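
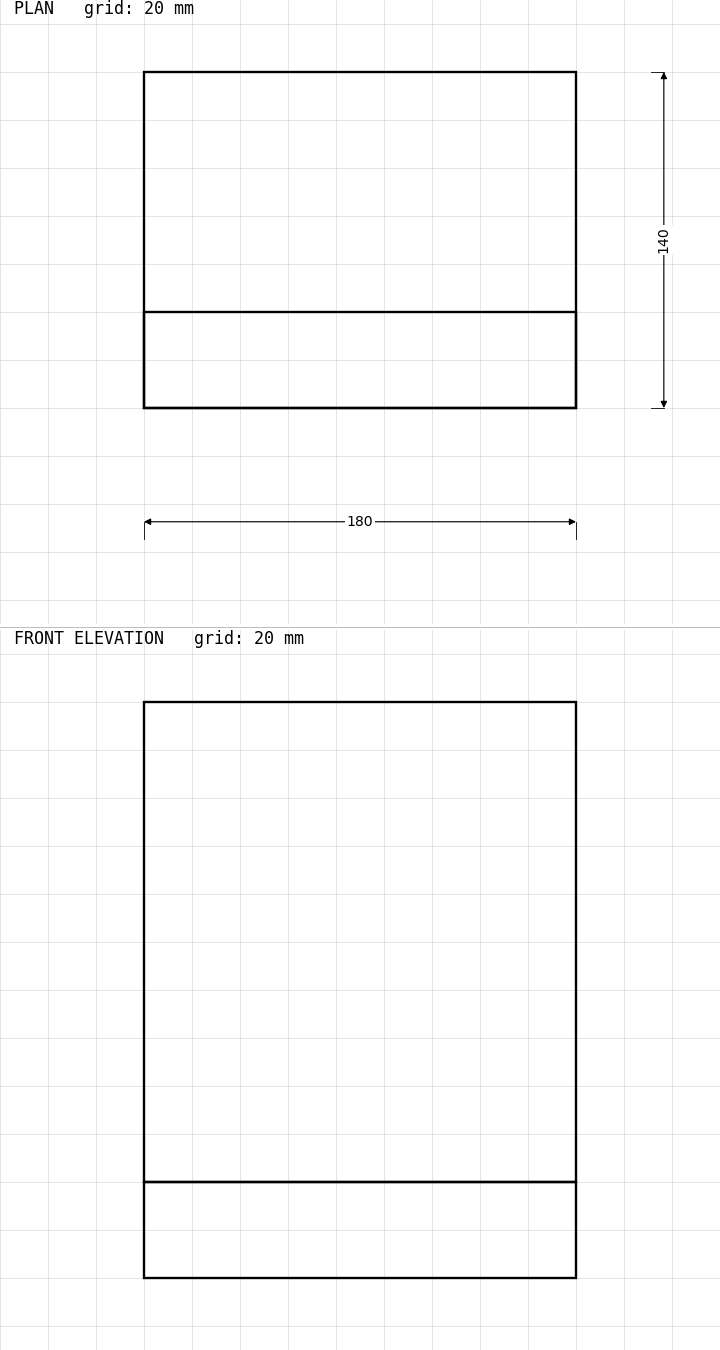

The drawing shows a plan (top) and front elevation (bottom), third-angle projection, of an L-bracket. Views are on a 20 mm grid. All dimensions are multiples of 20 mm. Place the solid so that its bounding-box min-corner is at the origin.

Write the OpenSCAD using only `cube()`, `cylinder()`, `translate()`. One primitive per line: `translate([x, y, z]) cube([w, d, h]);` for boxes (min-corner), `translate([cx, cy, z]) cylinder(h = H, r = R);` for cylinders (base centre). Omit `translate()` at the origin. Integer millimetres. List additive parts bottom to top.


cube([180, 140, 40]);
translate([0, 0, 40]) cube([180, 40, 200]);


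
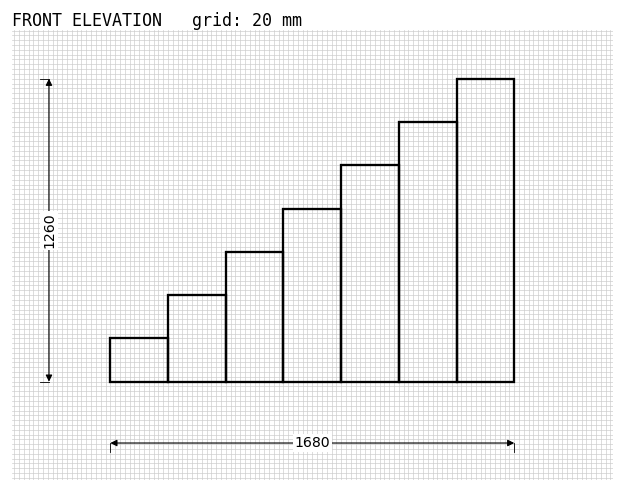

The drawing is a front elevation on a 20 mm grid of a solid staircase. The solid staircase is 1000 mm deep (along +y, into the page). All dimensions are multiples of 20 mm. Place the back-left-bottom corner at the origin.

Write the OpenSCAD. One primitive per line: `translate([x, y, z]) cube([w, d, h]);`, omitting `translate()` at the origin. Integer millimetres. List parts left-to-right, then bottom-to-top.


cube([240, 1000, 180]);
translate([240, 0, 0]) cube([240, 1000, 360]);
translate([480, 0, 0]) cube([240, 1000, 540]);
translate([720, 0, 0]) cube([240, 1000, 720]);
translate([960, 0, 0]) cube([240, 1000, 900]);
translate([1200, 0, 0]) cube([240, 1000, 1080]);
translate([1440, 0, 0]) cube([240, 1000, 1260]);


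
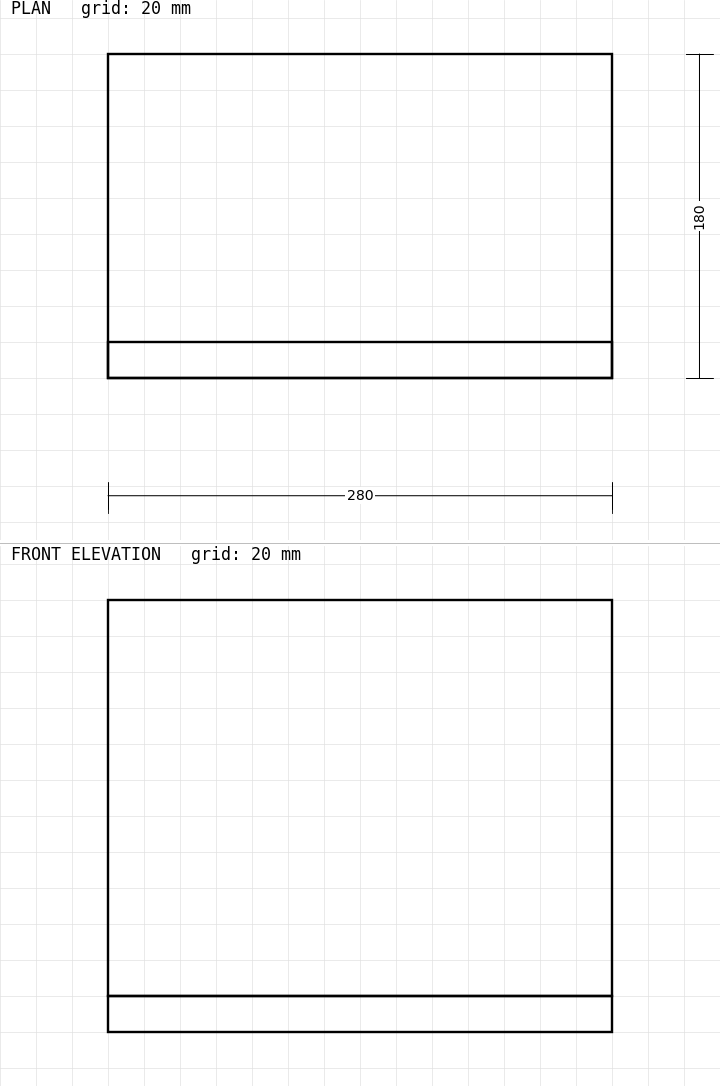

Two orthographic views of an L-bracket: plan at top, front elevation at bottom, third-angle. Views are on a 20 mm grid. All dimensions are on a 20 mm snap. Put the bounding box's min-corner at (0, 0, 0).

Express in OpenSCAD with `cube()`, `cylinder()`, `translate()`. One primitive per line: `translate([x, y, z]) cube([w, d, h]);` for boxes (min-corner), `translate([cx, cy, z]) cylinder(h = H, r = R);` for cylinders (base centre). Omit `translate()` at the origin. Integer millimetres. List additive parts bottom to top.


cube([280, 180, 20]);
translate([0, 0, 20]) cube([280, 20, 220]);


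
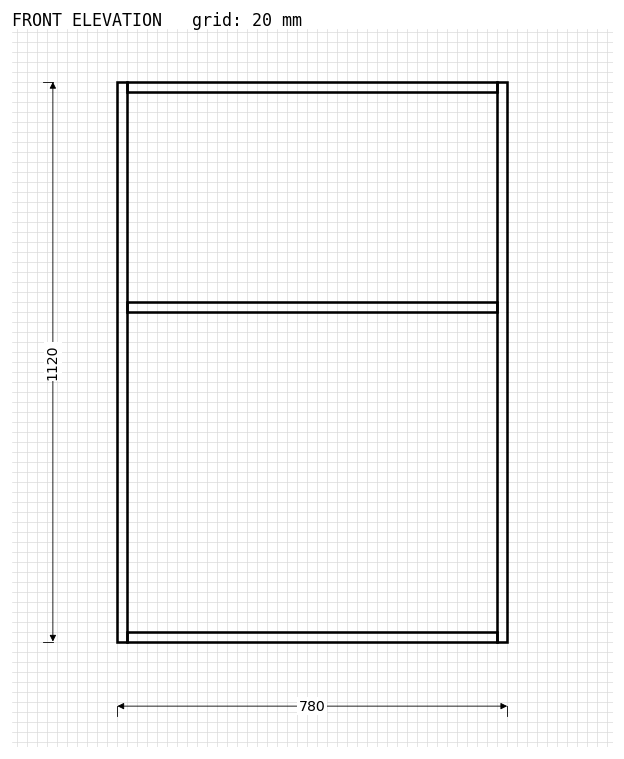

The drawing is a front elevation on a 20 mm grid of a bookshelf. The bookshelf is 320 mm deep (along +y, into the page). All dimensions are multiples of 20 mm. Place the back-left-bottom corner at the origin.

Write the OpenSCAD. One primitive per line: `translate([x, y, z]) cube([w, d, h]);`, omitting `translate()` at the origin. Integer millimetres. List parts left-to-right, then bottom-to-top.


cube([20, 320, 1120]);
translate([20, 0, 0]) cube([740, 320, 20]);
translate([20, 0, 660]) cube([740, 320, 20]);
translate([20, 0, 1100]) cube([740, 320, 20]);
translate([760, 0, 0]) cube([20, 320, 1120]);


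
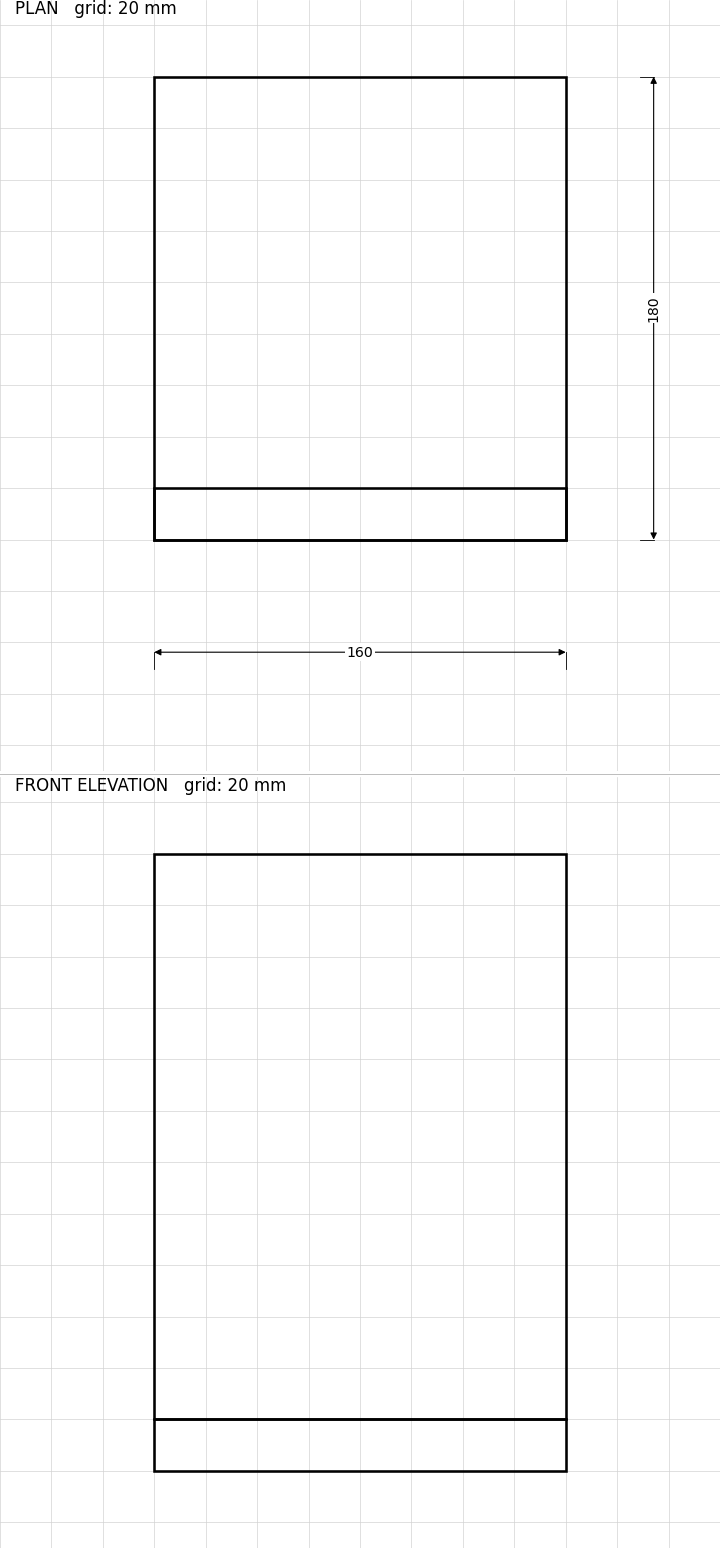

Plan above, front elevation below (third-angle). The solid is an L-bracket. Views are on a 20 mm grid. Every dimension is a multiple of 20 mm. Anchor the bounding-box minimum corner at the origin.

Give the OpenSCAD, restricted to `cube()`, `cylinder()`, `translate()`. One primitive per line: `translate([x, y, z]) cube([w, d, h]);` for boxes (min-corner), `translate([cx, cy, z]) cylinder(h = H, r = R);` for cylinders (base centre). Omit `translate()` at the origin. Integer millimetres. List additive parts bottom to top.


cube([160, 180, 20]);
translate([0, 0, 20]) cube([160, 20, 220]);


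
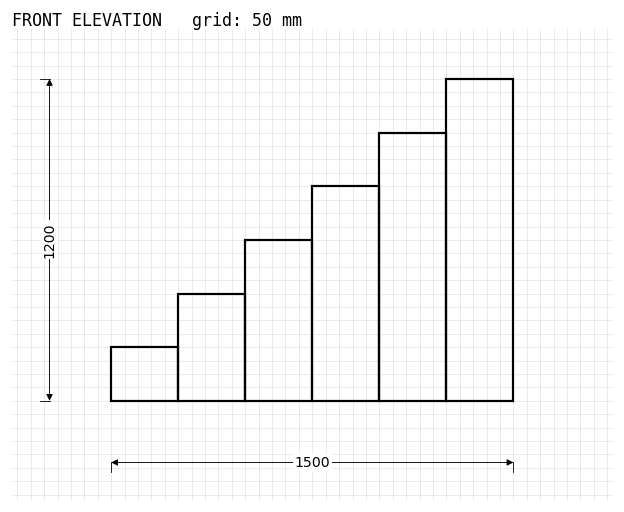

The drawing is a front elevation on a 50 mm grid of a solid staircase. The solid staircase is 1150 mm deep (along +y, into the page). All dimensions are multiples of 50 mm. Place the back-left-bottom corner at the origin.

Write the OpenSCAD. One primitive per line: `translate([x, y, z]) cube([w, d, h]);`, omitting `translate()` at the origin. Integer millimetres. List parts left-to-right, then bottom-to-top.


cube([250, 1150, 200]);
translate([250, 0, 0]) cube([250, 1150, 400]);
translate([500, 0, 0]) cube([250, 1150, 600]);
translate([750, 0, 0]) cube([250, 1150, 800]);
translate([1000, 0, 0]) cube([250, 1150, 1000]);
translate([1250, 0, 0]) cube([250, 1150, 1200]);


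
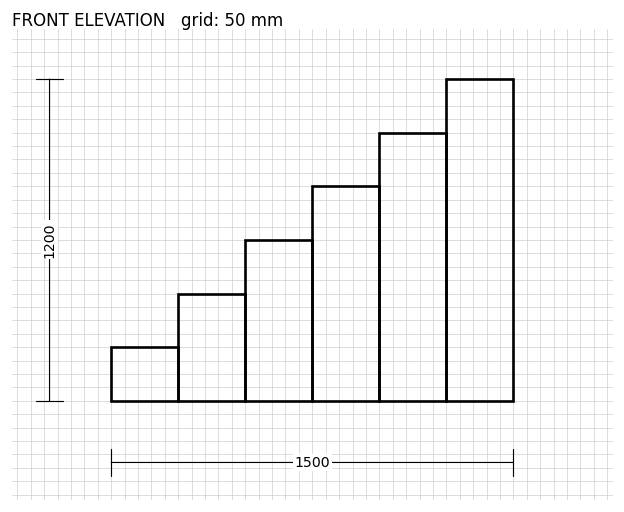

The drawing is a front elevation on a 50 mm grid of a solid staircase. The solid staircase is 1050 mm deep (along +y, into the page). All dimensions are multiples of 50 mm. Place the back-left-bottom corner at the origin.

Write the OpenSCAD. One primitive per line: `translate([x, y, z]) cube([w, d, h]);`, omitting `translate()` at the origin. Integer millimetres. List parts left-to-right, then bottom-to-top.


cube([250, 1050, 200]);
translate([250, 0, 0]) cube([250, 1050, 400]);
translate([500, 0, 0]) cube([250, 1050, 600]);
translate([750, 0, 0]) cube([250, 1050, 800]);
translate([1000, 0, 0]) cube([250, 1050, 1000]);
translate([1250, 0, 0]) cube([250, 1050, 1200]);


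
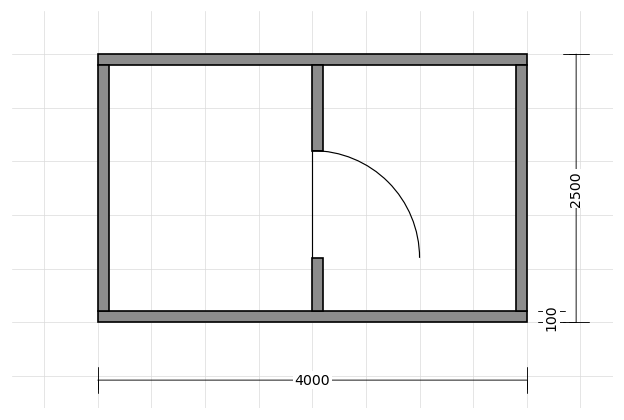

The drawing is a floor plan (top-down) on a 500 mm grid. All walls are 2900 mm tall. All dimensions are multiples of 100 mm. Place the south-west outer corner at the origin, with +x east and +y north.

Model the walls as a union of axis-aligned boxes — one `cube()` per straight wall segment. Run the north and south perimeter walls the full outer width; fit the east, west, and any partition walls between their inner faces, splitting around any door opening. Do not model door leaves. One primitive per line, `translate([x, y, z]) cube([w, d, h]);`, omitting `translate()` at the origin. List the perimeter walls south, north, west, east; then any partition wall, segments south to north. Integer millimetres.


cube([4000, 100, 2900]);
translate([0, 2400, 0]) cube([4000, 100, 2900]);
translate([0, 100, 0]) cube([100, 2300, 2900]);
translate([3900, 100, 0]) cube([100, 2300, 2900]);
translate([2000, 100, 0]) cube([100, 500, 2900]);
translate([2000, 1600, 0]) cube([100, 800, 2900]);


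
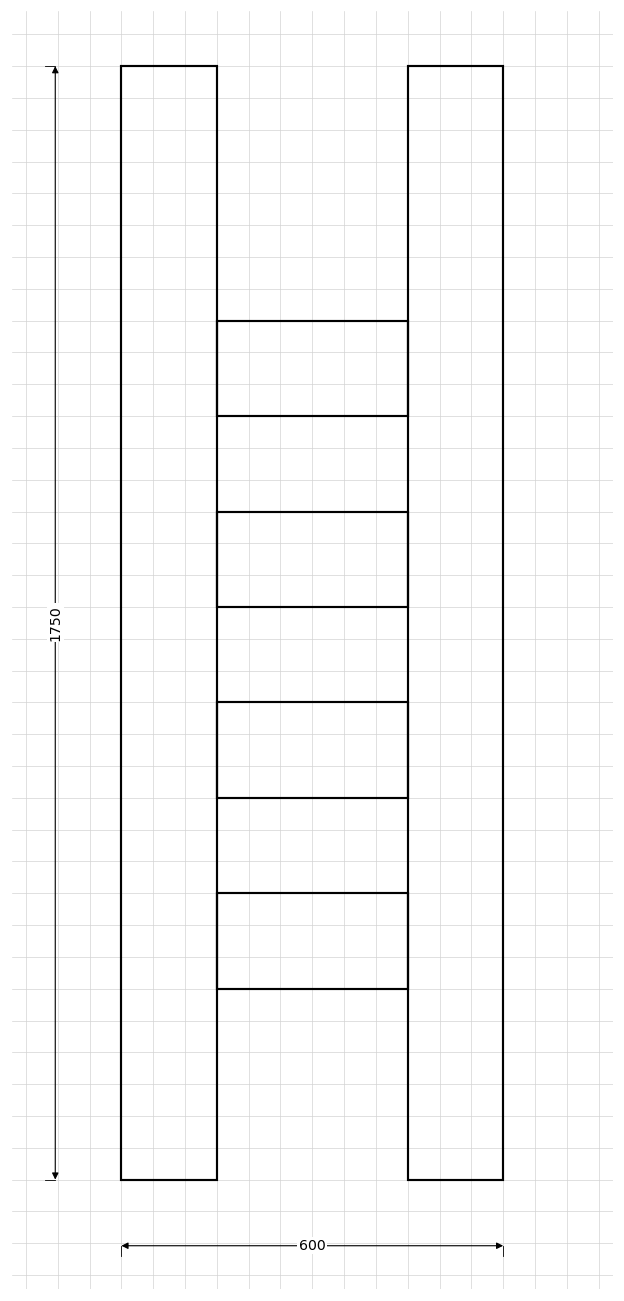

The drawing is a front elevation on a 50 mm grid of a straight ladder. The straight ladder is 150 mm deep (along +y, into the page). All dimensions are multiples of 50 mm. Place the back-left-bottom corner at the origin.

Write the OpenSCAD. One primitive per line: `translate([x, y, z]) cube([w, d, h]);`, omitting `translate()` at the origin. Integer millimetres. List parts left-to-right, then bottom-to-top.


cube([150, 150, 1750]);
translate([150, 0, 300]) cube([300, 150, 150]);
translate([150, 0, 600]) cube([300, 150, 150]);
translate([150, 0, 900]) cube([300, 150, 150]);
translate([150, 0, 1200]) cube([300, 150, 150]);
translate([450, 0, 0]) cube([150, 150, 1750]);


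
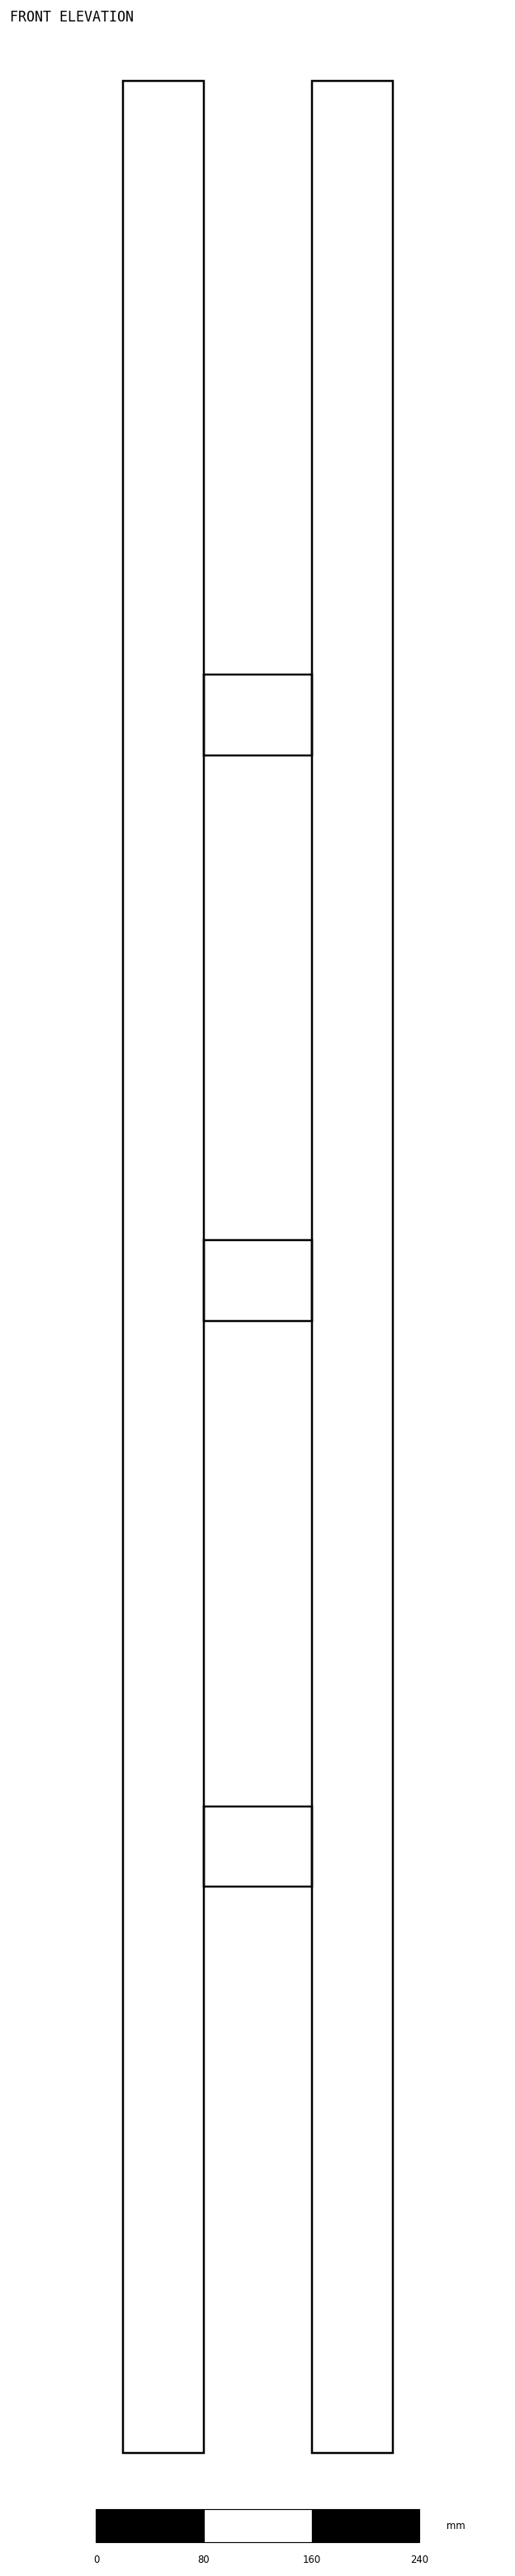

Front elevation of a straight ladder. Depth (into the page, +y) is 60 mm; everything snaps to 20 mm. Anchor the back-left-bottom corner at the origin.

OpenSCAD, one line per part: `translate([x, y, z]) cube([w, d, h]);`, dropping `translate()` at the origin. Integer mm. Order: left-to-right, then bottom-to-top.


cube([60, 60, 1760]);
translate([60, 0, 420]) cube([80, 60, 60]);
translate([60, 0, 840]) cube([80, 60, 60]);
translate([60, 0, 1260]) cube([80, 60, 60]);
translate([140, 0, 0]) cube([60, 60, 1760]);


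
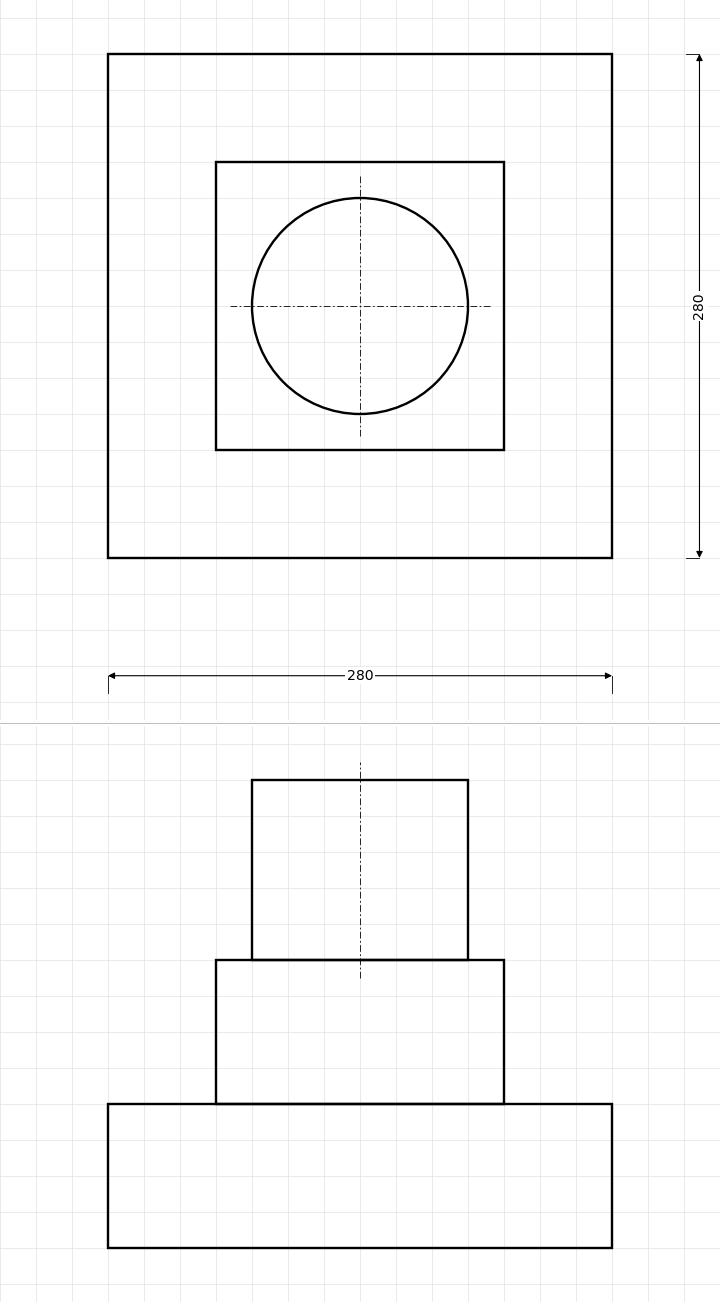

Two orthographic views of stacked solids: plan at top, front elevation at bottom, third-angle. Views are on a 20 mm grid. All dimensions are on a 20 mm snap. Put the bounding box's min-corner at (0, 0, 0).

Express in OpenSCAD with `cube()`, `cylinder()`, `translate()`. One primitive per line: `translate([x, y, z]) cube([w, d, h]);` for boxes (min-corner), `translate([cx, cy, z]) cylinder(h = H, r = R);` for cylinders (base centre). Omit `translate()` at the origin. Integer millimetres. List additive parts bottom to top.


cube([280, 280, 80]);
translate([60, 60, 80]) cube([160, 160, 80]);
translate([140, 140, 160]) cylinder(h = 100, r = 60);


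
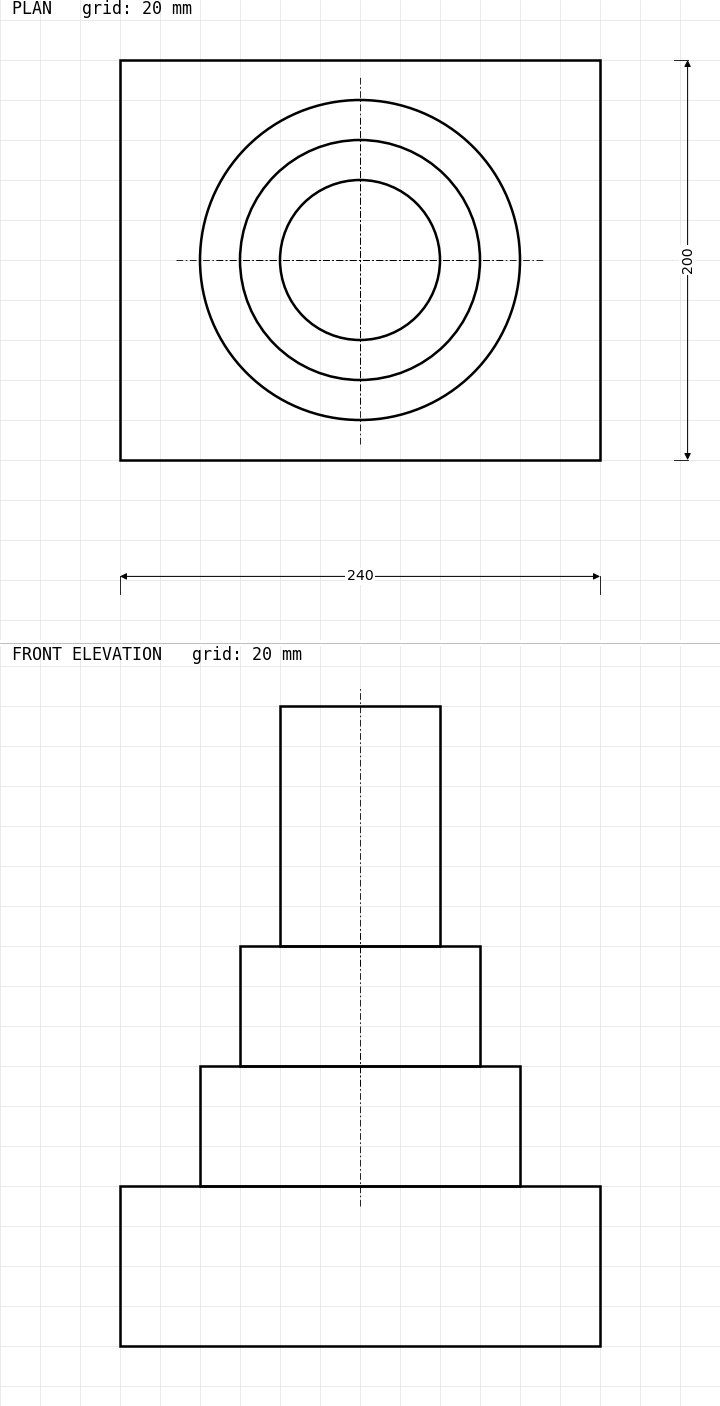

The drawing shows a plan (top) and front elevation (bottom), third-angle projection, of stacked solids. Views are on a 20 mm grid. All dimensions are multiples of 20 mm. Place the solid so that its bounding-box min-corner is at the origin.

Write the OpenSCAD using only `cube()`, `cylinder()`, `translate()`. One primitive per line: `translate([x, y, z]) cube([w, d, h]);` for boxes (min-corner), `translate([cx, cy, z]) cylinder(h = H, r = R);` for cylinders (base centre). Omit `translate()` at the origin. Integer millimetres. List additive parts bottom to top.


cube([240, 200, 80]);
translate([120, 100, 80]) cylinder(h = 60, r = 80);
translate([120, 100, 140]) cylinder(h = 60, r = 60);
translate([120, 100, 200]) cylinder(h = 120, r = 40);


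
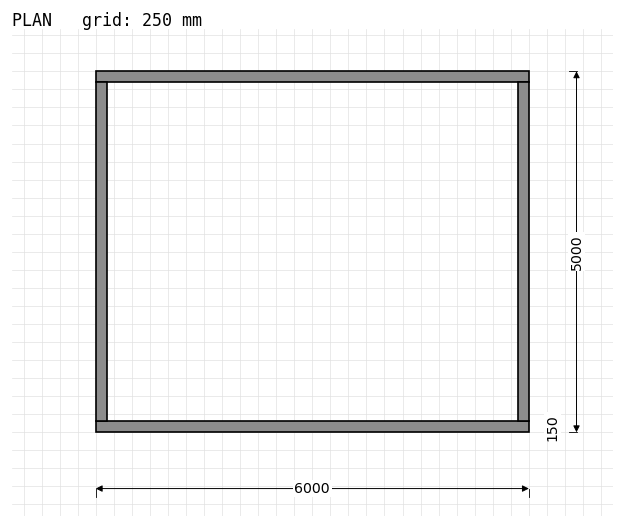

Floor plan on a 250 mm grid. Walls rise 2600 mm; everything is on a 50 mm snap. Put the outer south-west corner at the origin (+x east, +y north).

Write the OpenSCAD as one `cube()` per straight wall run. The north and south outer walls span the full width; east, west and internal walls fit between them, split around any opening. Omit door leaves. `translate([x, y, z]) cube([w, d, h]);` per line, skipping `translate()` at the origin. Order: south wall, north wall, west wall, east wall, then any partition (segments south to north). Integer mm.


cube([6000, 150, 2600]);
translate([0, 4850, 0]) cube([6000, 150, 2600]);
translate([0, 150, 0]) cube([150, 4700, 2600]);
translate([5850, 150, 0]) cube([150, 4700, 2600]);


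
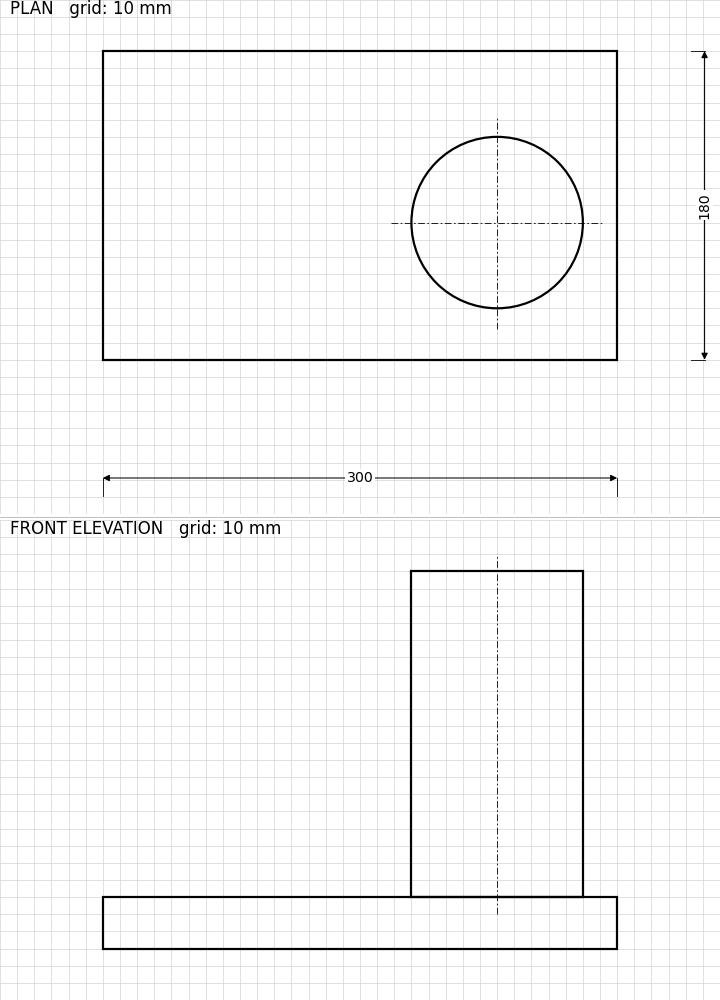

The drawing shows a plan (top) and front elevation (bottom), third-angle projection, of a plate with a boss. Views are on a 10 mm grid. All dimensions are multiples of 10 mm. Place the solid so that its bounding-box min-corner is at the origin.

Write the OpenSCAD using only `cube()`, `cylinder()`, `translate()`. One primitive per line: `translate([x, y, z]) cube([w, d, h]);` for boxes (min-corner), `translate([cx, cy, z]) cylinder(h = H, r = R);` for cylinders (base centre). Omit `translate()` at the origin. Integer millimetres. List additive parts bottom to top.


cube([300, 180, 30]);
translate([230, 80, 30]) cylinder(h = 190, r = 50);


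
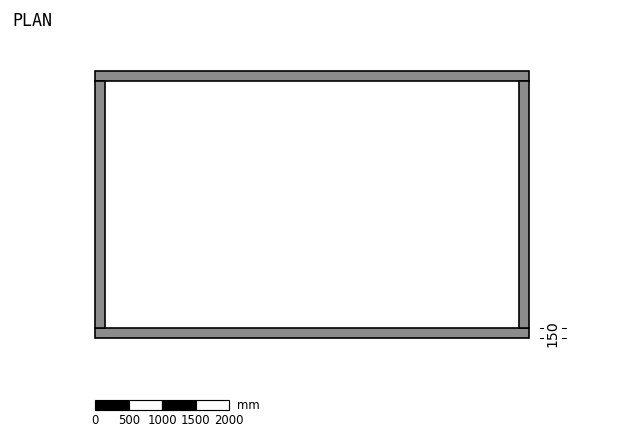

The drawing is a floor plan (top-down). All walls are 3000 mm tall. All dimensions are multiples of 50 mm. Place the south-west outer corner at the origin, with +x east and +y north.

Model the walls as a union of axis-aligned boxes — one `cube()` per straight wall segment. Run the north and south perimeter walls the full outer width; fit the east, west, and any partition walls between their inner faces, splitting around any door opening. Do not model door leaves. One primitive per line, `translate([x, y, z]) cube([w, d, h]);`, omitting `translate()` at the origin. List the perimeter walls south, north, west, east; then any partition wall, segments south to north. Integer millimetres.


cube([6500, 150, 3000]);
translate([0, 3850, 0]) cube([6500, 150, 3000]);
translate([0, 150, 0]) cube([150, 3700, 3000]);
translate([6350, 150, 0]) cube([150, 3700, 3000]);


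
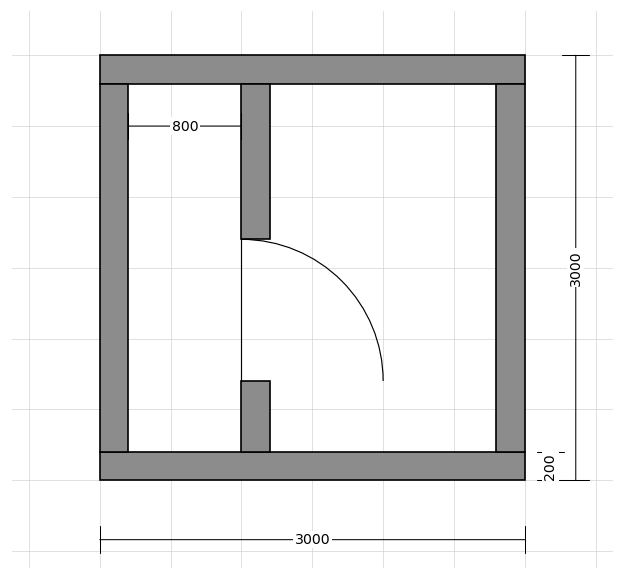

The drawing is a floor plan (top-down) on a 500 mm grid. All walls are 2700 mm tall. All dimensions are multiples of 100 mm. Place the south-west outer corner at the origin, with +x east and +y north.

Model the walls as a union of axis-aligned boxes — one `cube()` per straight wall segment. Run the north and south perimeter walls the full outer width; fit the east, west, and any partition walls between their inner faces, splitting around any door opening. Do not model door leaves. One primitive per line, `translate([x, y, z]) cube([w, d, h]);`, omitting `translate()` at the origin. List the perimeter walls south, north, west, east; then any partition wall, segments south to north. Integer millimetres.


cube([3000, 200, 2700]);
translate([0, 2800, 0]) cube([3000, 200, 2700]);
translate([0, 200, 0]) cube([200, 2600, 2700]);
translate([2800, 200, 0]) cube([200, 2600, 2700]);
translate([1000, 200, 0]) cube([200, 500, 2700]);
translate([1000, 1700, 0]) cube([200, 1100, 2700]);


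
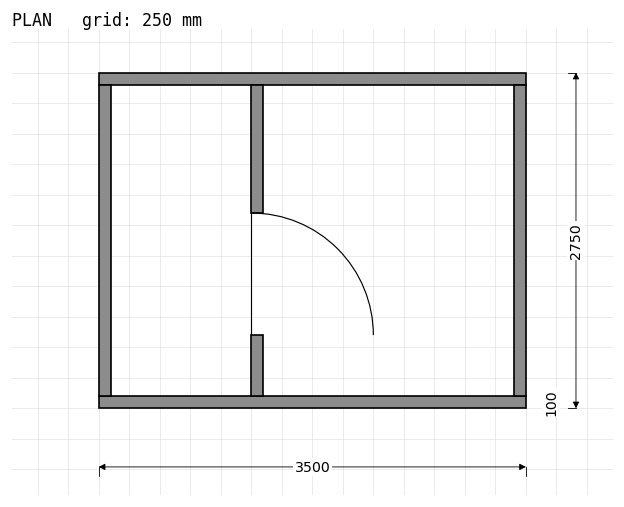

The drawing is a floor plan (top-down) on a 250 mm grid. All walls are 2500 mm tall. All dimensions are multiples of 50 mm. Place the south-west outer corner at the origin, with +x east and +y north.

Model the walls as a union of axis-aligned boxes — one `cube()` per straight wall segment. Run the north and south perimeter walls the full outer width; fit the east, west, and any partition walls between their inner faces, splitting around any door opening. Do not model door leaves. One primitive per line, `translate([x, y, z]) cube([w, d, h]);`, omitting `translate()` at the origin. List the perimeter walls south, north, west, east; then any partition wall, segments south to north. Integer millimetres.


cube([3500, 100, 2500]);
translate([0, 2650, 0]) cube([3500, 100, 2500]);
translate([0, 100, 0]) cube([100, 2550, 2500]);
translate([3400, 100, 0]) cube([100, 2550, 2500]);
translate([1250, 100, 0]) cube([100, 500, 2500]);
translate([1250, 1600, 0]) cube([100, 1050, 2500]);


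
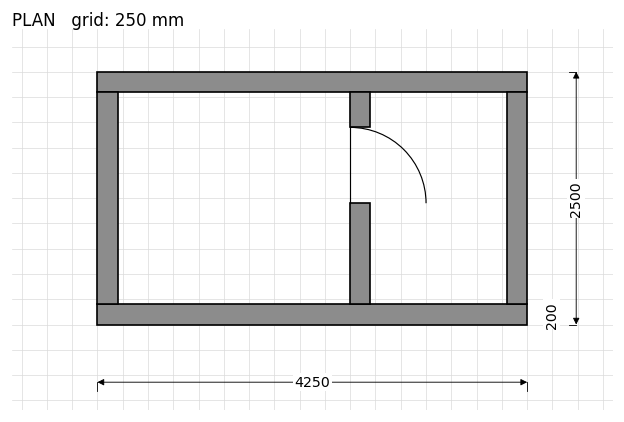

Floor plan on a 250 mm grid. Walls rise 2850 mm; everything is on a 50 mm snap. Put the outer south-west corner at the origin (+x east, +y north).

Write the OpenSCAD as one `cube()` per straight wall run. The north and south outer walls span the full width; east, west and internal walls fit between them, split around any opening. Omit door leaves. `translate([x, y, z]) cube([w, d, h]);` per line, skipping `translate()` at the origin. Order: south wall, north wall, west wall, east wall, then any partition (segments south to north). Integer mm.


cube([4250, 200, 2850]);
translate([0, 2300, 0]) cube([4250, 200, 2850]);
translate([0, 200, 0]) cube([200, 2100, 2850]);
translate([4050, 200, 0]) cube([200, 2100, 2850]);
translate([2500, 200, 0]) cube([200, 1000, 2850]);
translate([2500, 1950, 0]) cube([200, 350, 2850]);


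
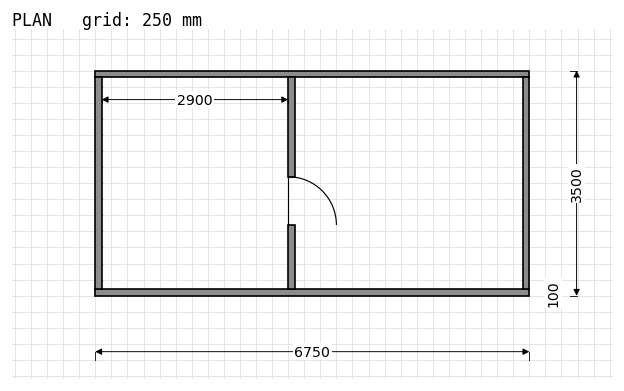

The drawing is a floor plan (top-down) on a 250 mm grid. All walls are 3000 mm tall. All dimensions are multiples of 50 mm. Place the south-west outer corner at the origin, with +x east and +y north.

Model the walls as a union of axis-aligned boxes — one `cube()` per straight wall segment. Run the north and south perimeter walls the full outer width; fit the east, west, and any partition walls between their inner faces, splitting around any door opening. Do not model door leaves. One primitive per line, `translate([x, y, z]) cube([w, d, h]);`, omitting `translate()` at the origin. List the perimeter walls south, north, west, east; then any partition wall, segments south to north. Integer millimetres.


cube([6750, 100, 3000]);
translate([0, 3400, 0]) cube([6750, 100, 3000]);
translate([0, 100, 0]) cube([100, 3300, 3000]);
translate([6650, 100, 0]) cube([100, 3300, 3000]);
translate([3000, 100, 0]) cube([100, 1000, 3000]);
translate([3000, 1850, 0]) cube([100, 1550, 3000]);


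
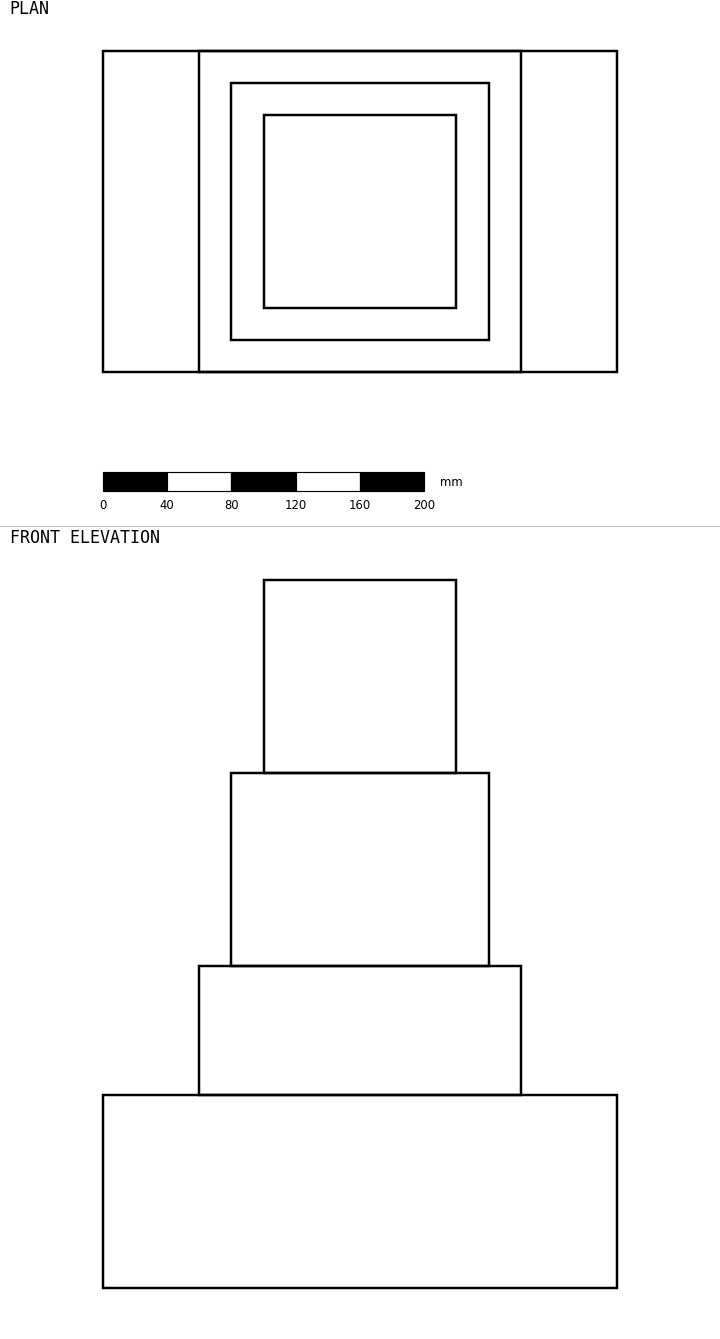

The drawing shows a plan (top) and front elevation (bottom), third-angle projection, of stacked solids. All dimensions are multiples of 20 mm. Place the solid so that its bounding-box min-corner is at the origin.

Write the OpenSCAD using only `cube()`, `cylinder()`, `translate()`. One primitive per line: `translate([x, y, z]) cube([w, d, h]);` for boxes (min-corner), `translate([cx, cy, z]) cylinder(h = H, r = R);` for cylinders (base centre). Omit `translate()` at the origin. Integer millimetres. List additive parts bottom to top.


cube([320, 200, 120]);
translate([60, 0, 120]) cube([200, 200, 80]);
translate([80, 20, 200]) cube([160, 160, 120]);
translate([100, 40, 320]) cube([120, 120, 120]);


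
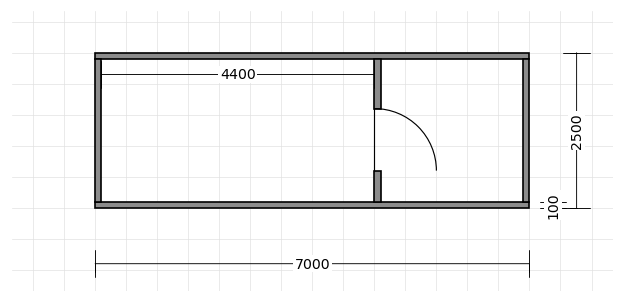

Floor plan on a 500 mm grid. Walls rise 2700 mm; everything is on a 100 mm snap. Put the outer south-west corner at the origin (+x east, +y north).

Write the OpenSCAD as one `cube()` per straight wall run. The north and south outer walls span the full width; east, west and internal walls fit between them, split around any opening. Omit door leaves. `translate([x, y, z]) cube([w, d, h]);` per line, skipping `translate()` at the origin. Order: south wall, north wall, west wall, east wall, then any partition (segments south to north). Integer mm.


cube([7000, 100, 2700]);
translate([0, 2400, 0]) cube([7000, 100, 2700]);
translate([0, 100, 0]) cube([100, 2300, 2700]);
translate([6900, 100, 0]) cube([100, 2300, 2700]);
translate([4500, 100, 0]) cube([100, 500, 2700]);
translate([4500, 1600, 0]) cube([100, 800, 2700]);


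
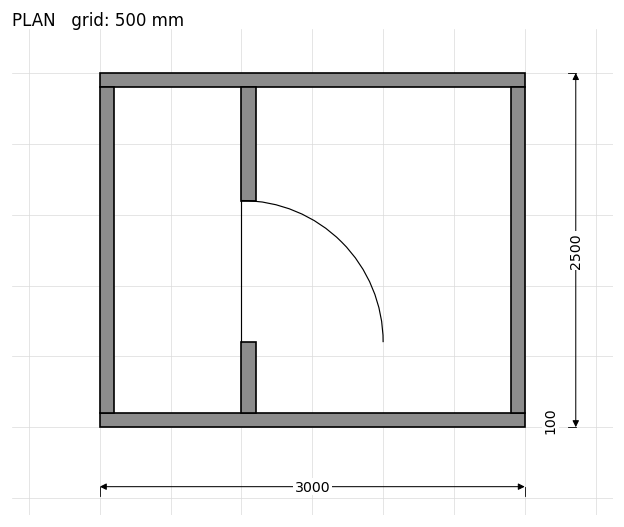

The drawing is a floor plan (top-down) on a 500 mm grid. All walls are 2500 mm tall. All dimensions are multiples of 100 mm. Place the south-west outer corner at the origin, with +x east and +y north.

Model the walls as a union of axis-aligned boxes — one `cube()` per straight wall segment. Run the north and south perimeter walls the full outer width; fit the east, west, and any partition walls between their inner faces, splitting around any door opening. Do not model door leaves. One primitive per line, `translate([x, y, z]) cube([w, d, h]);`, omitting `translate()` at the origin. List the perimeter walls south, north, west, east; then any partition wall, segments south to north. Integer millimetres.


cube([3000, 100, 2500]);
translate([0, 2400, 0]) cube([3000, 100, 2500]);
translate([0, 100, 0]) cube([100, 2300, 2500]);
translate([2900, 100, 0]) cube([100, 2300, 2500]);
translate([1000, 100, 0]) cube([100, 500, 2500]);
translate([1000, 1600, 0]) cube([100, 800, 2500]);


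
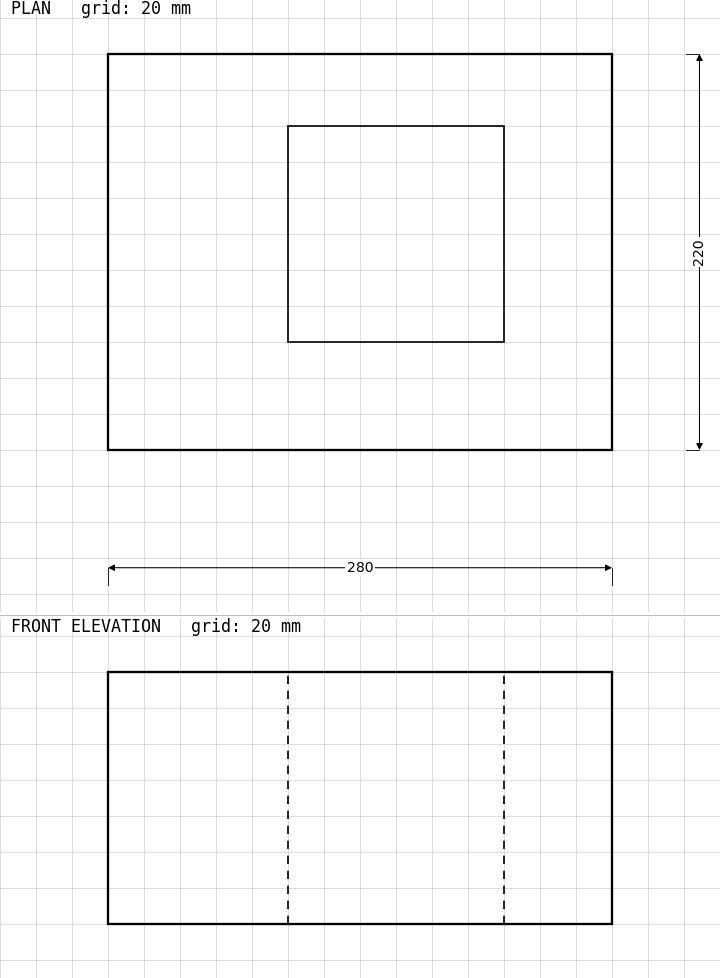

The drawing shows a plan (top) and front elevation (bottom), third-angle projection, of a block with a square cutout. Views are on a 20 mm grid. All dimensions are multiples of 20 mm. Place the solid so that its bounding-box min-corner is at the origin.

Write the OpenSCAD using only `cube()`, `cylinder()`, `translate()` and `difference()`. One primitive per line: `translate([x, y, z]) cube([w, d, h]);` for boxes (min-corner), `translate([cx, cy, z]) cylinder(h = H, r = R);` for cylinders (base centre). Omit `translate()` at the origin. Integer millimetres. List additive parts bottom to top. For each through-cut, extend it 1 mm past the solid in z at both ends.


difference() {
  cube([280, 220, 140]);
  translate([100, 60, -1]) cube([120, 120, 142]);
}


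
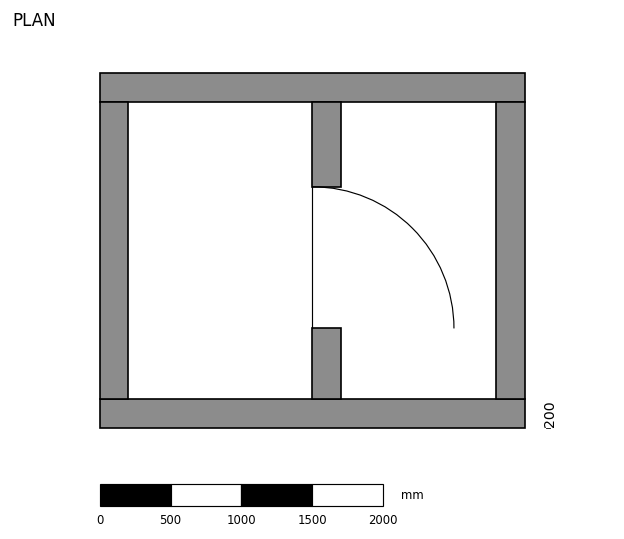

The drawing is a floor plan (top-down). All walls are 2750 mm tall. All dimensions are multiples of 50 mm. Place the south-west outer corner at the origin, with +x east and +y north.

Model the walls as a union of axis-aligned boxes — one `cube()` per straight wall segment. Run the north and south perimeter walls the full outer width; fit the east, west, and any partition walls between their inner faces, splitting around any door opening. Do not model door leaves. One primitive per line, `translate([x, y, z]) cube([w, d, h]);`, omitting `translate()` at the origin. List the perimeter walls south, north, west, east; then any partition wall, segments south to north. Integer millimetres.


cube([3000, 200, 2750]);
translate([0, 2300, 0]) cube([3000, 200, 2750]);
translate([0, 200, 0]) cube([200, 2100, 2750]);
translate([2800, 200, 0]) cube([200, 2100, 2750]);
translate([1500, 200, 0]) cube([200, 500, 2750]);
translate([1500, 1700, 0]) cube([200, 600, 2750]);


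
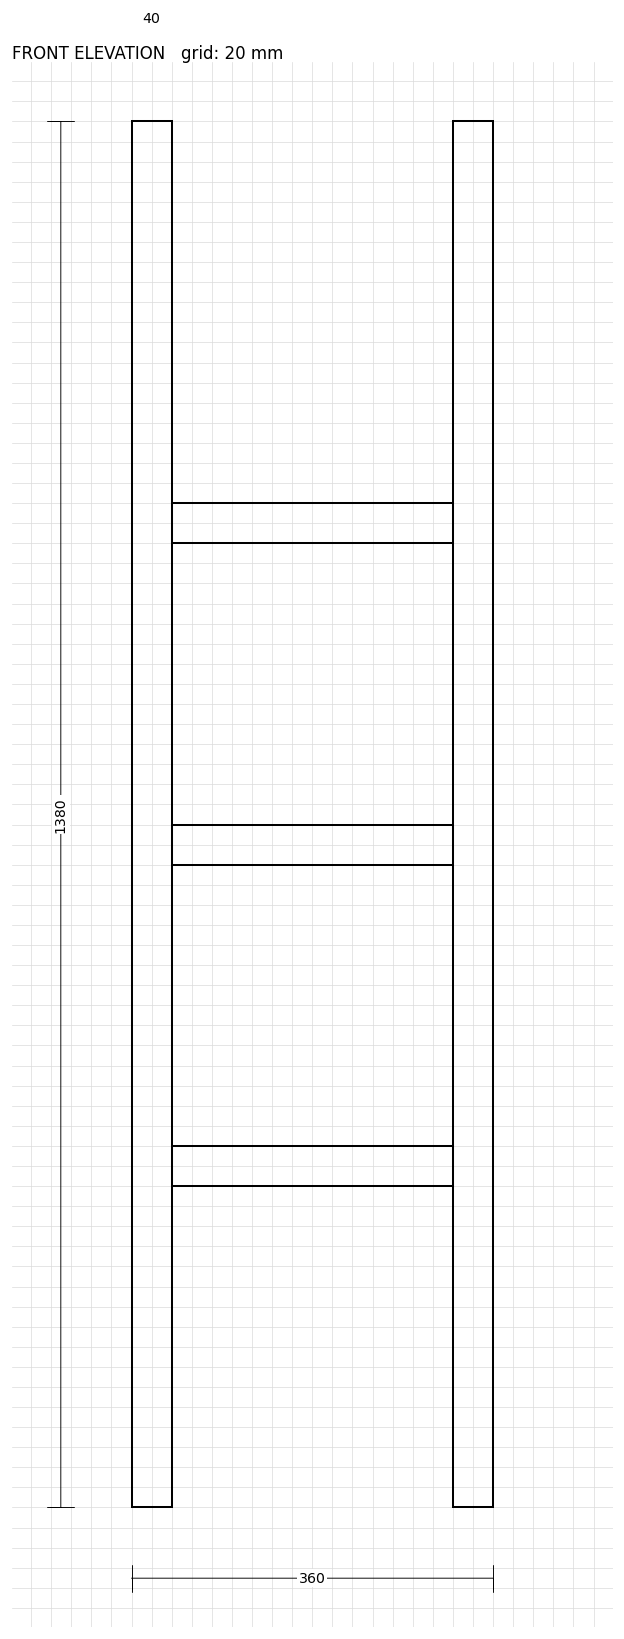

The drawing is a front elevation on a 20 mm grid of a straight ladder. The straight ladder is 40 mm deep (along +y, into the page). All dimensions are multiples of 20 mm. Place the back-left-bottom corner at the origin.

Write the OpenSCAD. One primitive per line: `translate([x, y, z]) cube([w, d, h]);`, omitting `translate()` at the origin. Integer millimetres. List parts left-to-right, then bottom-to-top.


cube([40, 40, 1380]);
translate([40, 0, 320]) cube([280, 40, 40]);
translate([40, 0, 640]) cube([280, 40, 40]);
translate([40, 0, 960]) cube([280, 40, 40]);
translate([320, 0, 0]) cube([40, 40, 1380]);


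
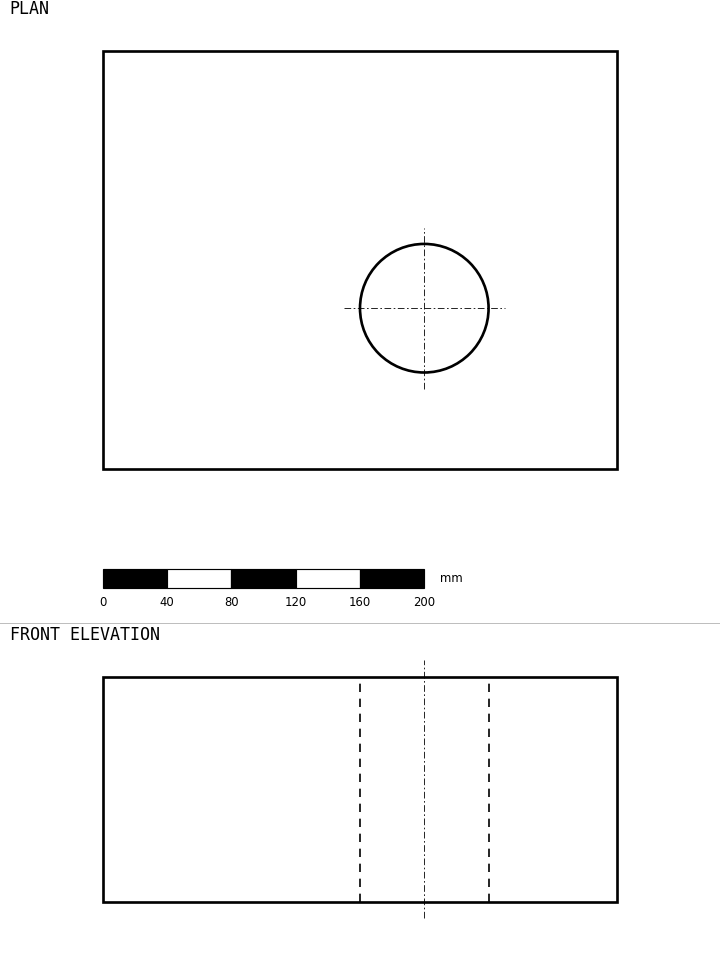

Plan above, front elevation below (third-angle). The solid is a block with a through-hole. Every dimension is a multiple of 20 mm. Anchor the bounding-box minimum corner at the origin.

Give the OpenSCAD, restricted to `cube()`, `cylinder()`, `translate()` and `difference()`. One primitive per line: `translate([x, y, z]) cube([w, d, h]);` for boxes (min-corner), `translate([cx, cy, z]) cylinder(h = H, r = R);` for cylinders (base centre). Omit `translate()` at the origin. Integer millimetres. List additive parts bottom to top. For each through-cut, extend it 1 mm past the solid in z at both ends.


difference() {
  cube([320, 260, 140]);
  translate([200, 100, -1]) cylinder(h = 142, r = 40);
}


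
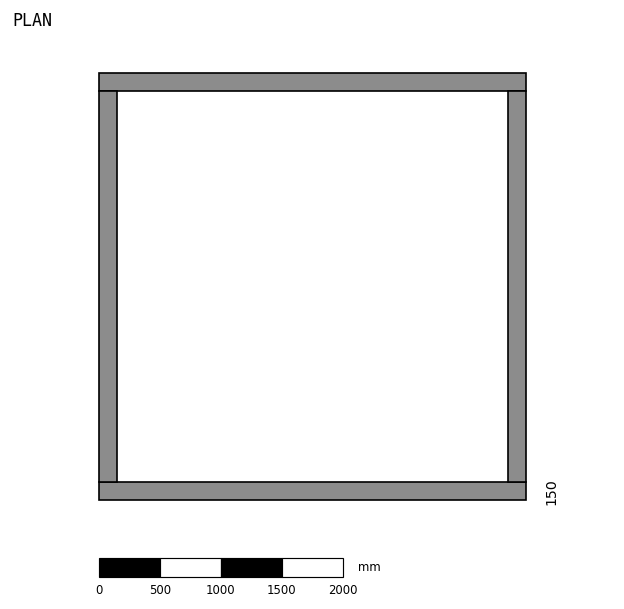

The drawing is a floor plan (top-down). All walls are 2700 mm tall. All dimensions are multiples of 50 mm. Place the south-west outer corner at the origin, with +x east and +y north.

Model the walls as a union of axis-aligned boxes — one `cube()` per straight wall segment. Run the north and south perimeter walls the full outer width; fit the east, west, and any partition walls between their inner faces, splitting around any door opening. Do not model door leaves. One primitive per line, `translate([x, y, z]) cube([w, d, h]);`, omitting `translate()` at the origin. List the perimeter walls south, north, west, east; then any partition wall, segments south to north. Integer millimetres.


cube([3500, 150, 2700]);
translate([0, 3350, 0]) cube([3500, 150, 2700]);
translate([0, 150, 0]) cube([150, 3200, 2700]);
translate([3350, 150, 0]) cube([150, 3200, 2700]);


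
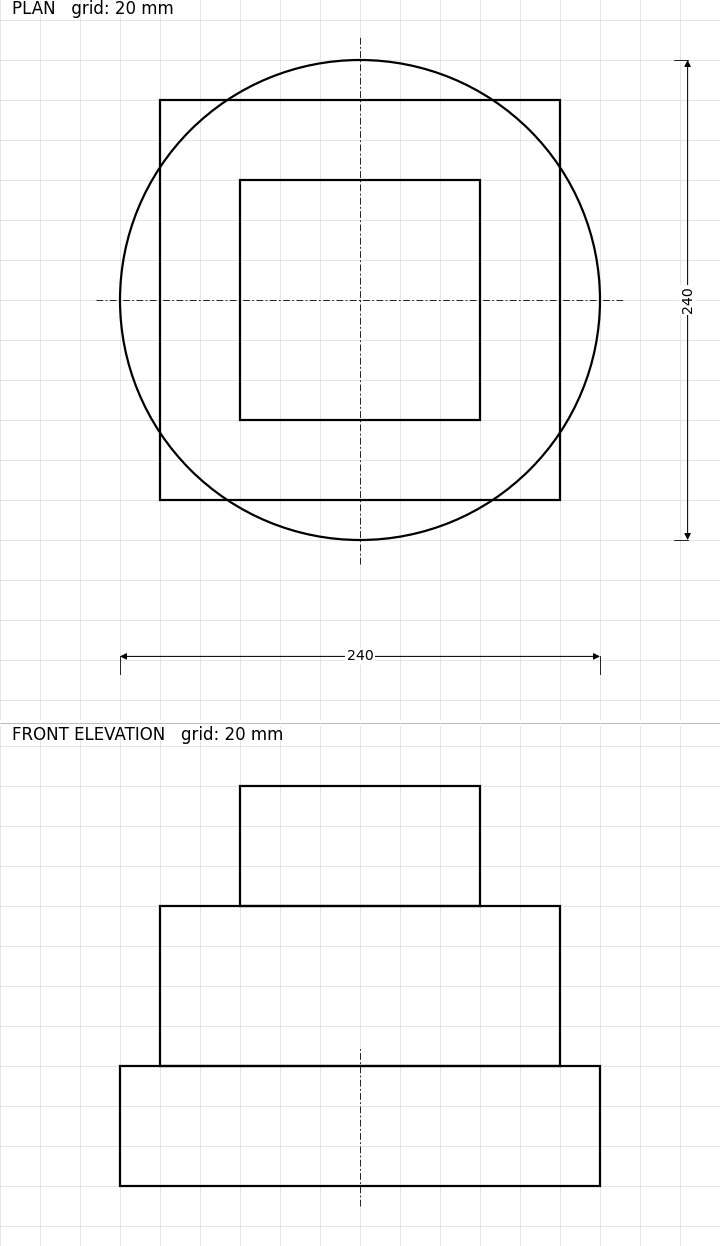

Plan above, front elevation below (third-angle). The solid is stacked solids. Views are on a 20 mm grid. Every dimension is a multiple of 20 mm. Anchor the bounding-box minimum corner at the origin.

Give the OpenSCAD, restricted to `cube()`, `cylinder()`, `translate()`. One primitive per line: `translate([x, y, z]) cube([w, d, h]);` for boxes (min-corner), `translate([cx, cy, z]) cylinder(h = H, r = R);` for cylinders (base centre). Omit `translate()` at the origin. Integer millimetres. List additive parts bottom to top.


translate([120, 120, 0]) cylinder(h = 60, r = 120);
translate([20, 20, 60]) cube([200, 200, 80]);
translate([60, 60, 140]) cube([120, 120, 60]);


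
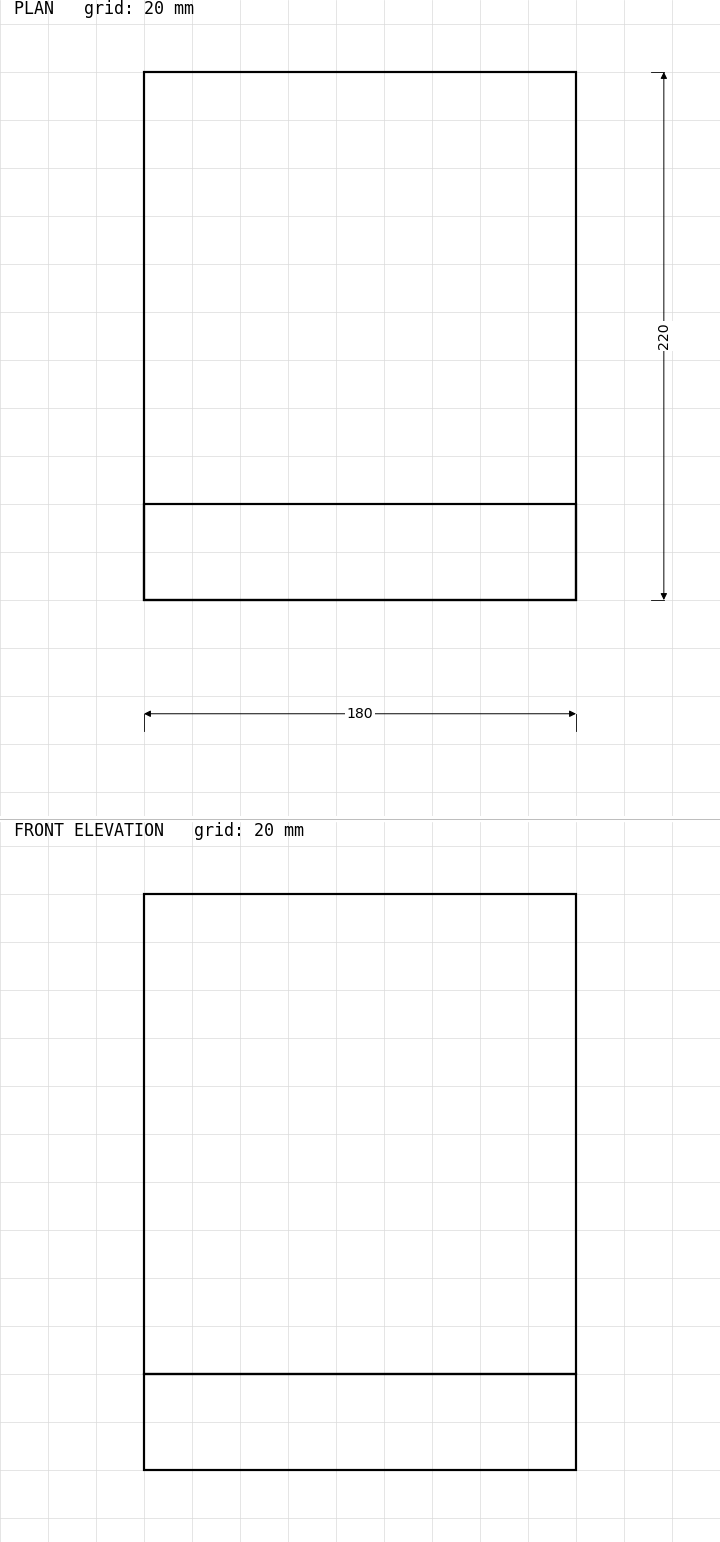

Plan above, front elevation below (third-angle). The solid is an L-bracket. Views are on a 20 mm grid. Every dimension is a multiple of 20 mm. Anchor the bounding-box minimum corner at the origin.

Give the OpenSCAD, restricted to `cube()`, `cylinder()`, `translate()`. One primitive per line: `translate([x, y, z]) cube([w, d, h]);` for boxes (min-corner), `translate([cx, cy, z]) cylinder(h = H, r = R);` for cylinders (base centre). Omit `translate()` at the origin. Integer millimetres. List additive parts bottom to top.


cube([180, 220, 40]);
translate([0, 0, 40]) cube([180, 40, 200]);


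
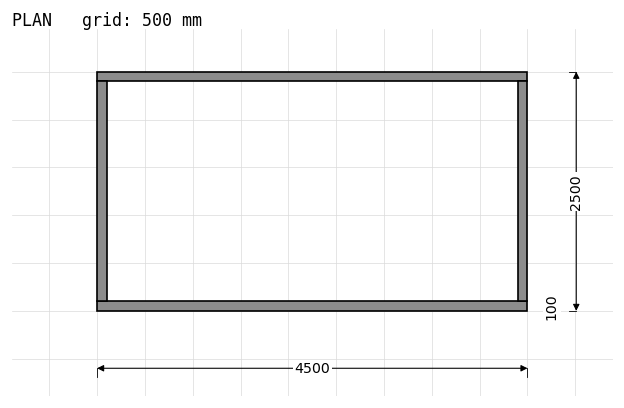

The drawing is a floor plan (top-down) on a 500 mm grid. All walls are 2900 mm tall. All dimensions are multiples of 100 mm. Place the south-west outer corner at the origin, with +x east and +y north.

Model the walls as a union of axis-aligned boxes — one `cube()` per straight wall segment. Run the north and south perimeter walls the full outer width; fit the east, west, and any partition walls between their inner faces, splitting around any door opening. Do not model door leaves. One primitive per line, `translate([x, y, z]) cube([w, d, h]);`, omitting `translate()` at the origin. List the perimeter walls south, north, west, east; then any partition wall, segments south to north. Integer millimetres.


cube([4500, 100, 2900]);
translate([0, 2400, 0]) cube([4500, 100, 2900]);
translate([0, 100, 0]) cube([100, 2300, 2900]);
translate([4400, 100, 0]) cube([100, 2300, 2900]);


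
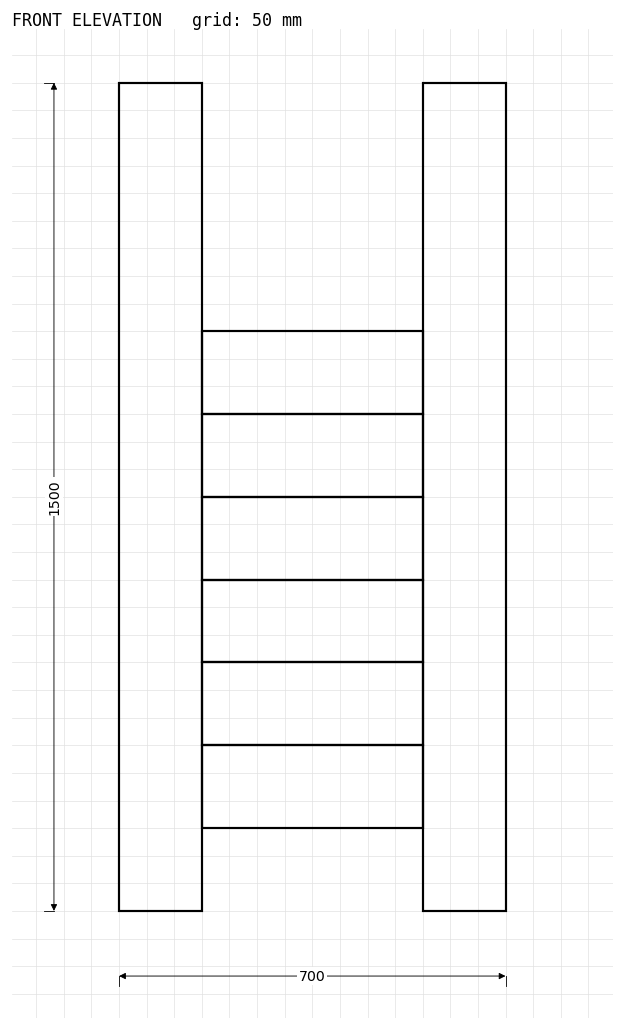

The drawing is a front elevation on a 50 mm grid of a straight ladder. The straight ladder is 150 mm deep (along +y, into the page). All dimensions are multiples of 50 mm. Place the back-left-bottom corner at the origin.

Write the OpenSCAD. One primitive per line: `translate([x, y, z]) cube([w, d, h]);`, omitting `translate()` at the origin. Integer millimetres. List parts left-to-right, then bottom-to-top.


cube([150, 150, 1500]);
translate([150, 0, 150]) cube([400, 150, 150]);
translate([150, 0, 300]) cube([400, 150, 150]);
translate([150, 0, 450]) cube([400, 150, 150]);
translate([150, 0, 600]) cube([400, 150, 150]);
translate([150, 0, 750]) cube([400, 150, 150]);
translate([150, 0, 900]) cube([400, 150, 150]);
translate([550, 0, 0]) cube([150, 150, 1500]);


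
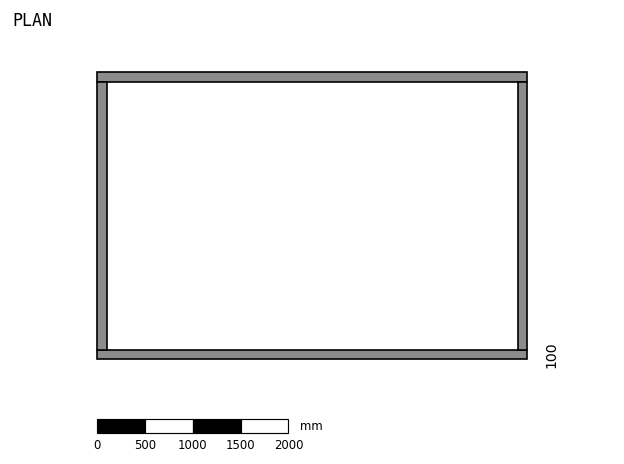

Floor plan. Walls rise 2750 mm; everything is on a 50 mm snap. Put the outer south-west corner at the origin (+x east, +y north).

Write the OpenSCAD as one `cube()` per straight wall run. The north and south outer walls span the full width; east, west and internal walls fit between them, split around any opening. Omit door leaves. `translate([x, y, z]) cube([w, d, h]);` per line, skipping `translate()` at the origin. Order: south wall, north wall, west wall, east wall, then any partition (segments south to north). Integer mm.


cube([4500, 100, 2750]);
translate([0, 2900, 0]) cube([4500, 100, 2750]);
translate([0, 100, 0]) cube([100, 2800, 2750]);
translate([4400, 100, 0]) cube([100, 2800, 2750]);


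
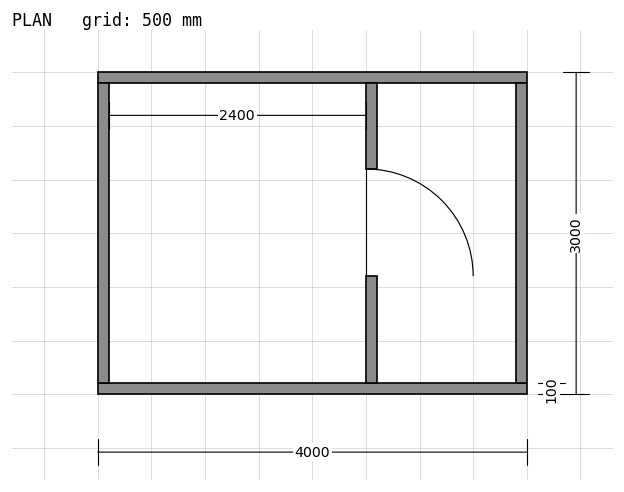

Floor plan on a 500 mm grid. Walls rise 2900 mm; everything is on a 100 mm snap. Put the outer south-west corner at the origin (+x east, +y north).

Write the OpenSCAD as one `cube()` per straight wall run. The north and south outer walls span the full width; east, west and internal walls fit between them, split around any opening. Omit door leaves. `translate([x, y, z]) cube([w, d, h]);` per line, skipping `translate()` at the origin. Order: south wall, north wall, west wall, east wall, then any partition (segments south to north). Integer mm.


cube([4000, 100, 2900]);
translate([0, 2900, 0]) cube([4000, 100, 2900]);
translate([0, 100, 0]) cube([100, 2800, 2900]);
translate([3900, 100, 0]) cube([100, 2800, 2900]);
translate([2500, 100, 0]) cube([100, 1000, 2900]);
translate([2500, 2100, 0]) cube([100, 800, 2900]);


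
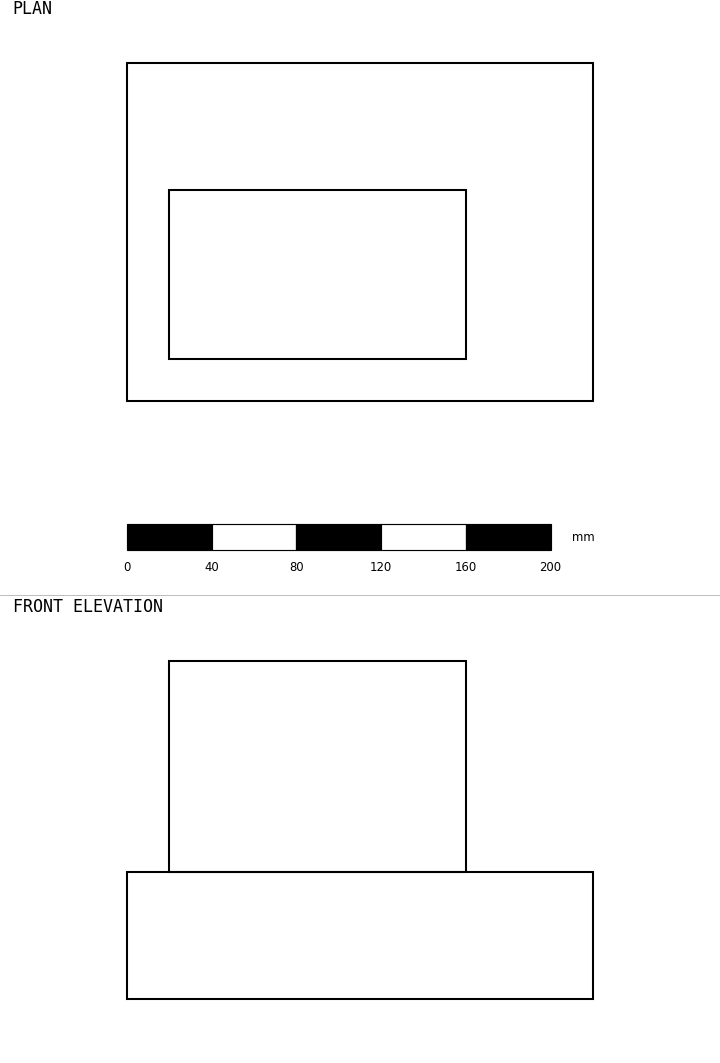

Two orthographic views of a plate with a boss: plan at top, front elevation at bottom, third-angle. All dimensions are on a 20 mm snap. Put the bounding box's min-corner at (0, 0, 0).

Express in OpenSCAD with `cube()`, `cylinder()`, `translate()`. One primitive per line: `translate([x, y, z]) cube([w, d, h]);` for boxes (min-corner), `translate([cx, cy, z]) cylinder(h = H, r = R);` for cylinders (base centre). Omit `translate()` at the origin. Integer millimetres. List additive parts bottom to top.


cube([220, 160, 60]);
translate([20, 20, 60]) cube([140, 80, 100]);


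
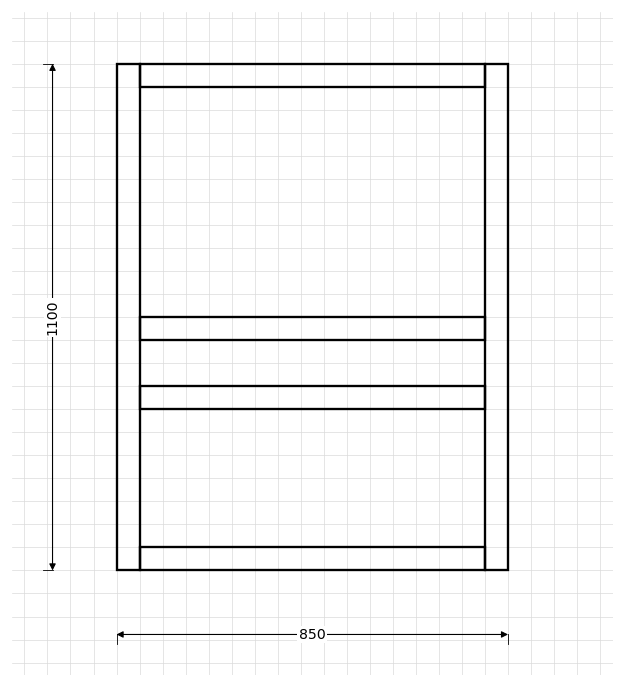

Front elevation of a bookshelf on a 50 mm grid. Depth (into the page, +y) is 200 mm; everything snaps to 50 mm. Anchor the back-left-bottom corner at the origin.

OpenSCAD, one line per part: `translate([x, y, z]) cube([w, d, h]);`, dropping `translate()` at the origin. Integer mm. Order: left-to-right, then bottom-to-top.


cube([50, 200, 1100]);
translate([50, 0, 0]) cube([750, 200, 50]);
translate([50, 0, 350]) cube([750, 200, 50]);
translate([50, 0, 500]) cube([750, 200, 50]);
translate([50, 0, 1050]) cube([750, 200, 50]);
translate([800, 0, 0]) cube([50, 200, 1100]);


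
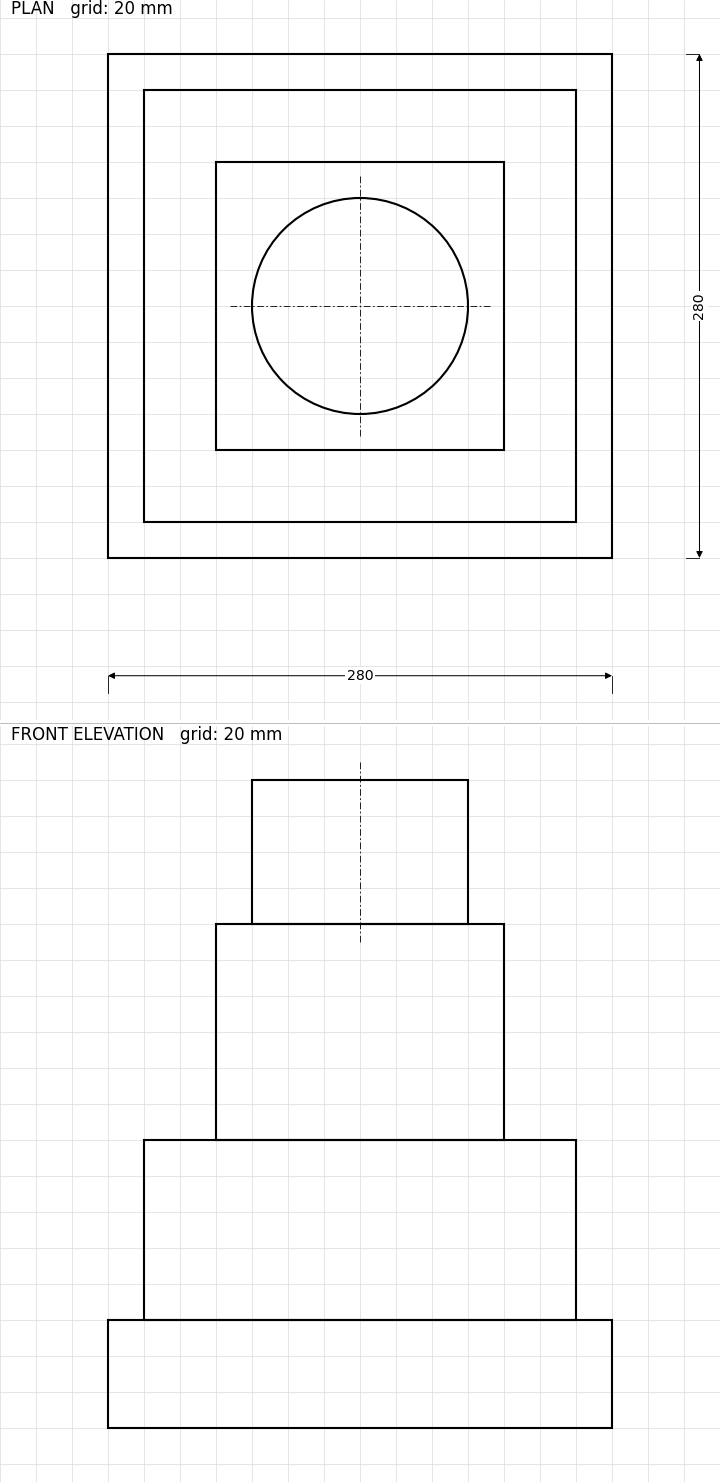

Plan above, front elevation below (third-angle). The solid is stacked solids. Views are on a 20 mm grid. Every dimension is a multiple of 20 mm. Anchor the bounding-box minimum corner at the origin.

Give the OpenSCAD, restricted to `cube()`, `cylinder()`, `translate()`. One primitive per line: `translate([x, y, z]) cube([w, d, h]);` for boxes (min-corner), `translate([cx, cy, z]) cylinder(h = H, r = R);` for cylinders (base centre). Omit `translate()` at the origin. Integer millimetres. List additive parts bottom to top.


cube([280, 280, 60]);
translate([20, 20, 60]) cube([240, 240, 100]);
translate([60, 60, 160]) cube([160, 160, 120]);
translate([140, 140, 280]) cylinder(h = 80, r = 60);
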